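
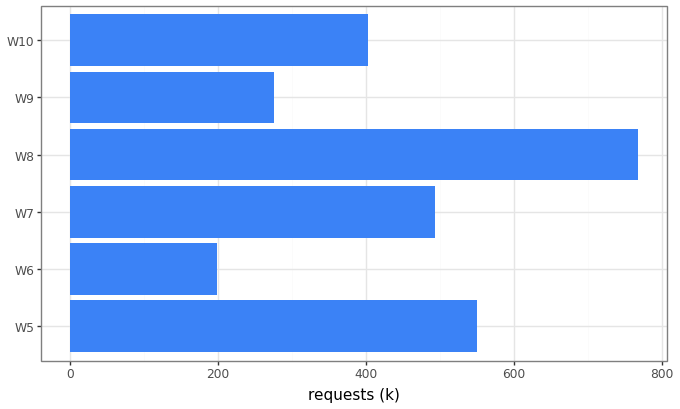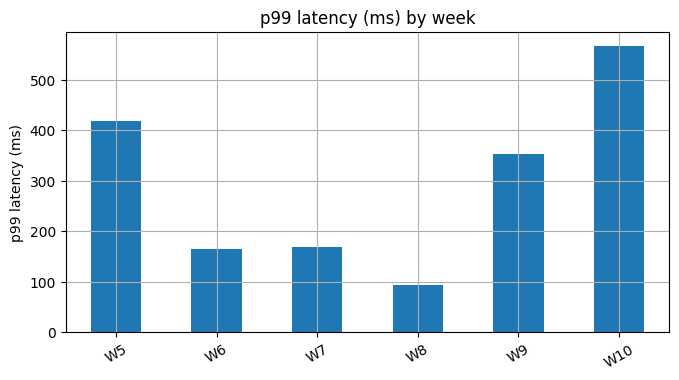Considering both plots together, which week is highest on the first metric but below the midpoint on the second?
Chart 2 median p99 latency (ms) ≈ 300; below-median weeks: W6, W7, W8. Among those, W8 has the highest requests (k) (≈ 800).

W8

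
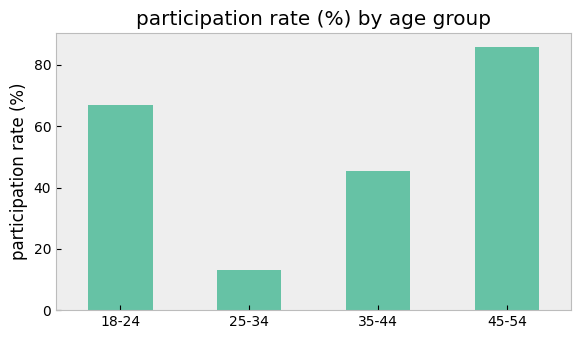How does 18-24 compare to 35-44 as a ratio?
≈ 1.4×

18-24 ≈ 70, 35-44 ≈ 50; 70/50 ≈ 1.4.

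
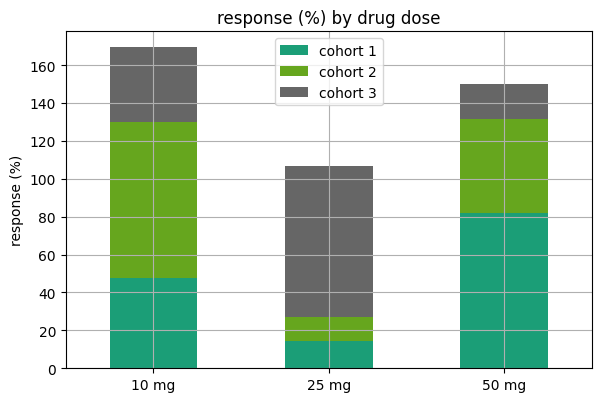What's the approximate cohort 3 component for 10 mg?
cohort 3 top ≈ 160, bottom ≈ 120; segment ≈ 40.

≈ 40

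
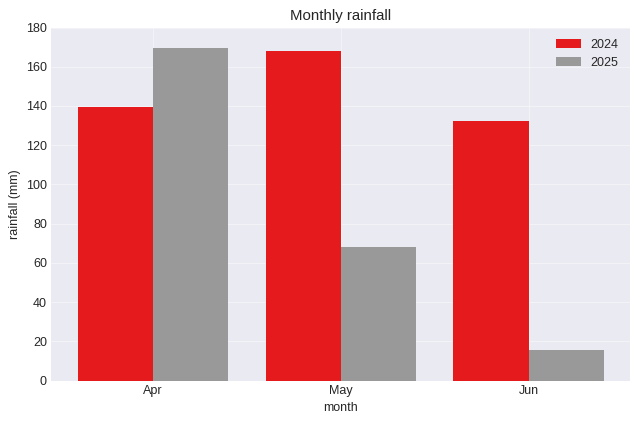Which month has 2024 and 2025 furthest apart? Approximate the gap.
Jun: 2024 ≈ 140, 2025 ≈ 20 → gap ≈ 120. Next-largest (May) is only ≈ 100.

Jun, ≈ 120 mm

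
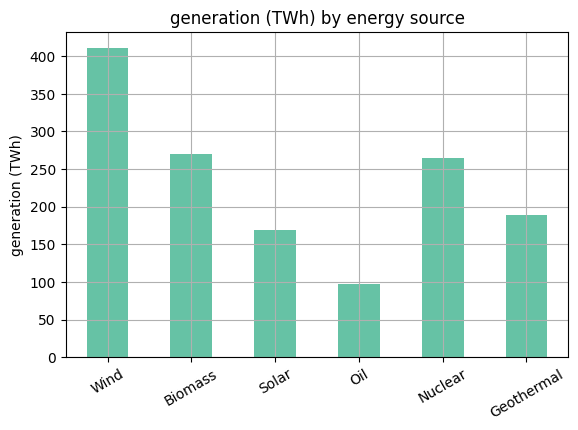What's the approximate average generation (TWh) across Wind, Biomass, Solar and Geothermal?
≈ 250

(400 + 250 + 150 + 200) / 4 ≈ 250.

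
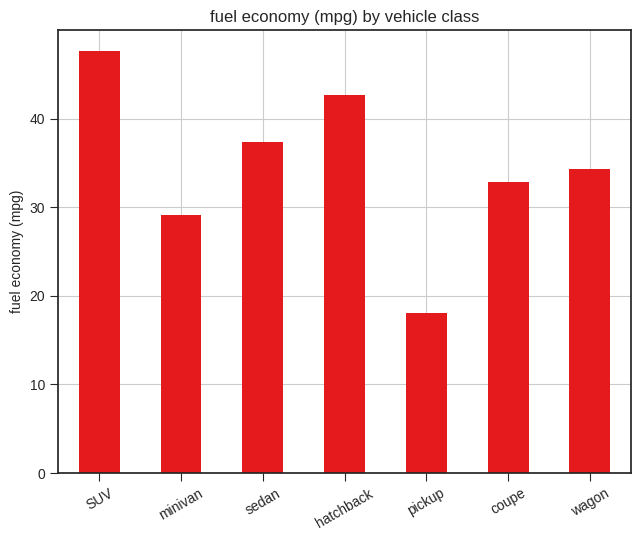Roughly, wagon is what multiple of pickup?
≈ 1.75×

wagon ≈ 35, pickup ≈ 20; 35/20 ≈ 1.75.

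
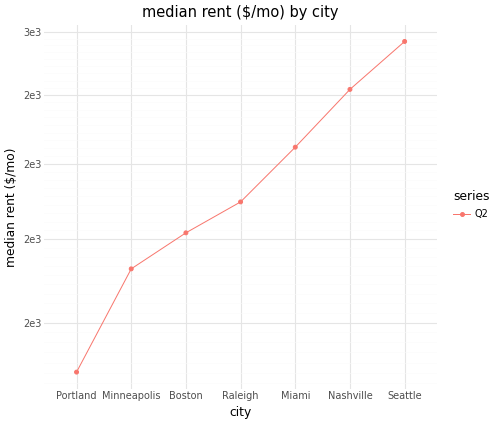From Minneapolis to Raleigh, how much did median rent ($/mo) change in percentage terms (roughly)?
Minneapolis ≈ 1900, Raleigh ≈ 2100; (2100 − 1900) / 1900 ≈ +10.5%.

≈ +10.5%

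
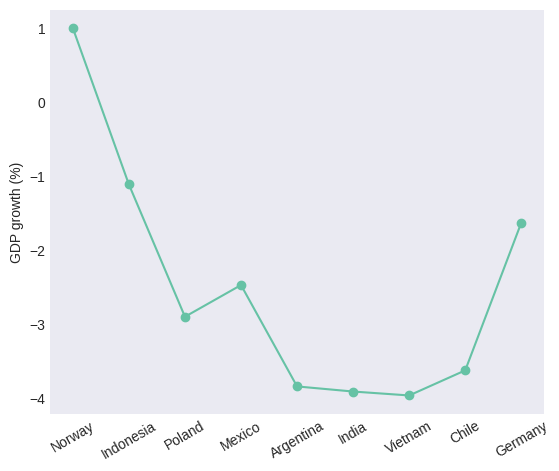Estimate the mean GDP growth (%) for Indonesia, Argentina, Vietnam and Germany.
≈ -2.62

(-1.0 + -4.0 + -4.0 + -1.5) / 4 ≈ -2.62.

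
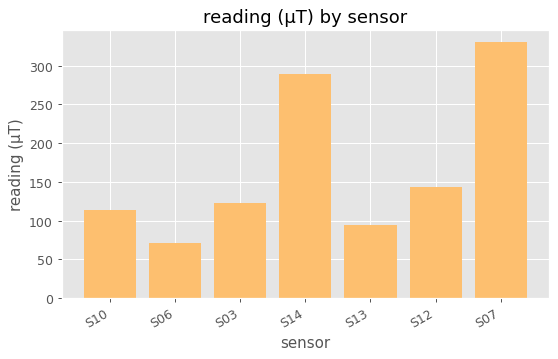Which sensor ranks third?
S12

Top 4: S07 ≈ 350, S14 ≈ 300, S12 ≈ 150, S03 ≈ 100.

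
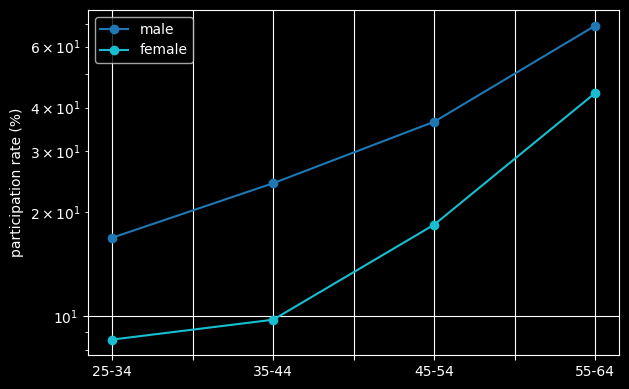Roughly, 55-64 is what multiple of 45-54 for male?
55-64 ≈ 70, 45-54 ≈ 40; 70/40 ≈ 1.75.

≈ 1.75×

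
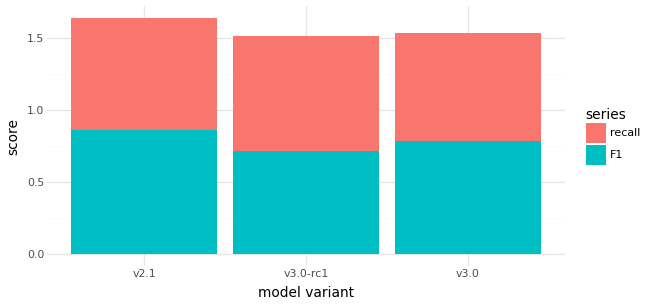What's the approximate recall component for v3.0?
≈ 0.8

recall top ≈ 1.6, bottom ≈ 0.8; segment ≈ 0.8.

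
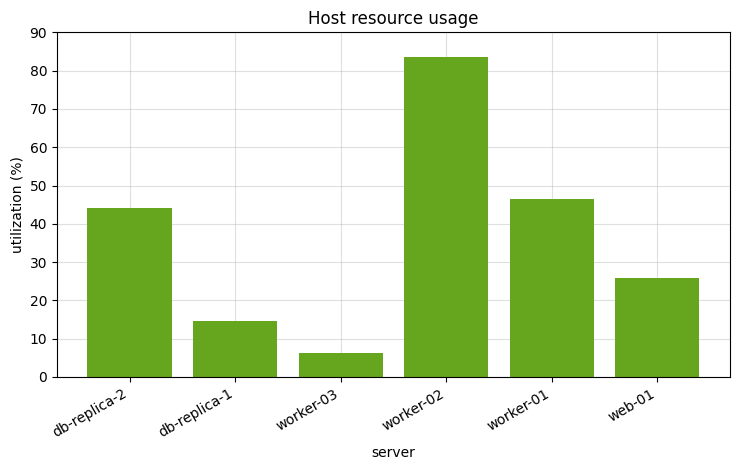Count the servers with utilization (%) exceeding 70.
Above 70: worker-02.

1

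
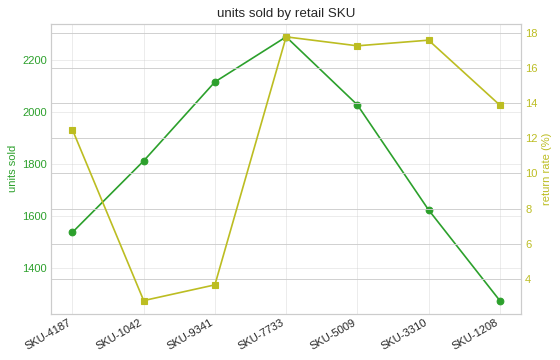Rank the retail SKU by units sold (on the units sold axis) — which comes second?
SKU-9341

Top 3 (on the units sold axis): SKU-7733 ≈ 2300, SKU-9341 ≈ 2100, SKU-5009 ≈ 2000.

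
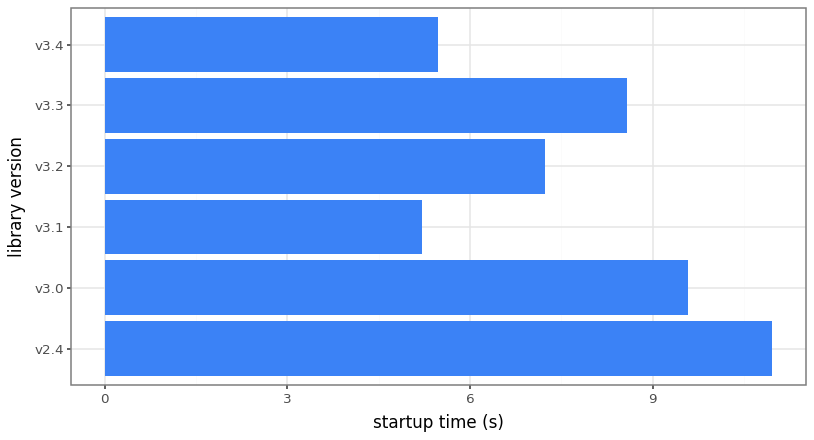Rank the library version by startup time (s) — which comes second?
v3.0

Top 3: v2.4 ≈ 11, v3.0 ≈ 10, v3.3 ≈ 9.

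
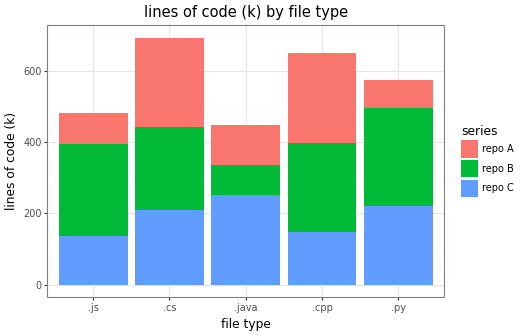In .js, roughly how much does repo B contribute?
≈ 300

repo B top ≈ 400, bottom ≈ 100; segment ≈ 300.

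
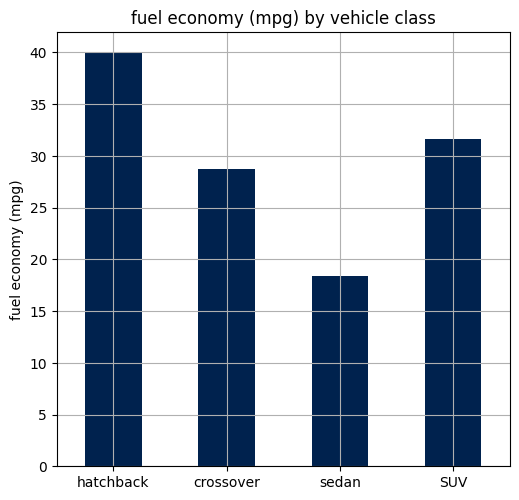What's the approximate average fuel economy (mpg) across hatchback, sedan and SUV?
(40 + 20 + 30) / 3 ≈ 30.

≈ 30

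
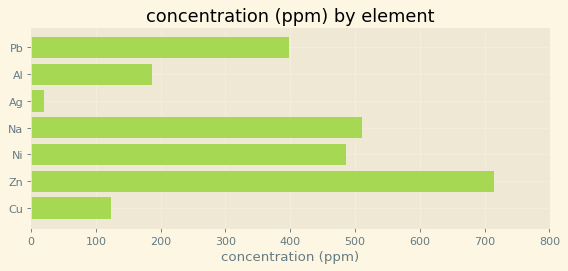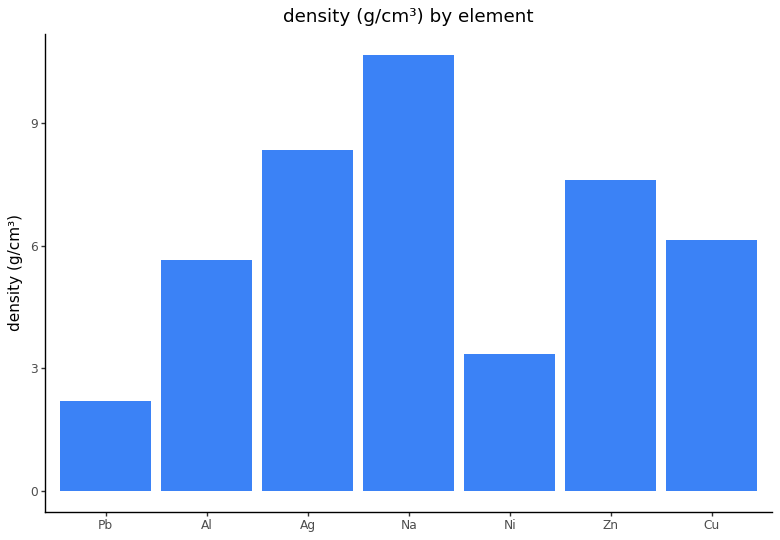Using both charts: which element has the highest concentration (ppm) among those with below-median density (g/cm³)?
Chart 2 median density (g/cm³) ≈ 6; below-median elements: Pb, Al, Ni. Among those, Ni has the highest concentration (ppm) (≈ 500).

Ni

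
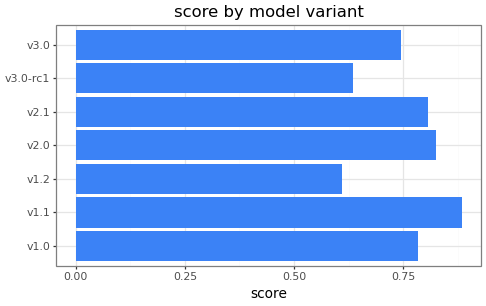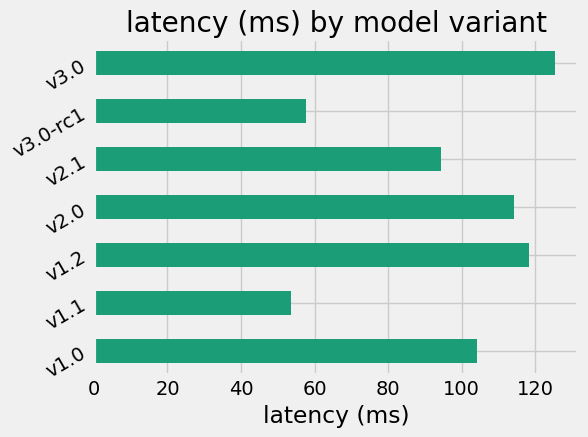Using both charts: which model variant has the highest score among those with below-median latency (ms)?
Chart 2 median latency (ms) ≈ 100; below-median model variants: v1.1, v2.1, v3.0-rc1. Among those, v1.1 has the highest score (≈ 0.9).

v1.1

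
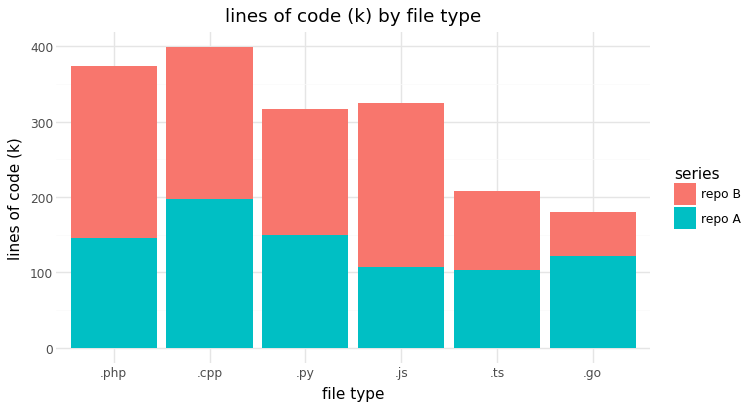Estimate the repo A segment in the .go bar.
repo A top ≈ 100, bottom ≈ 0; segment ≈ 100.

≈ 100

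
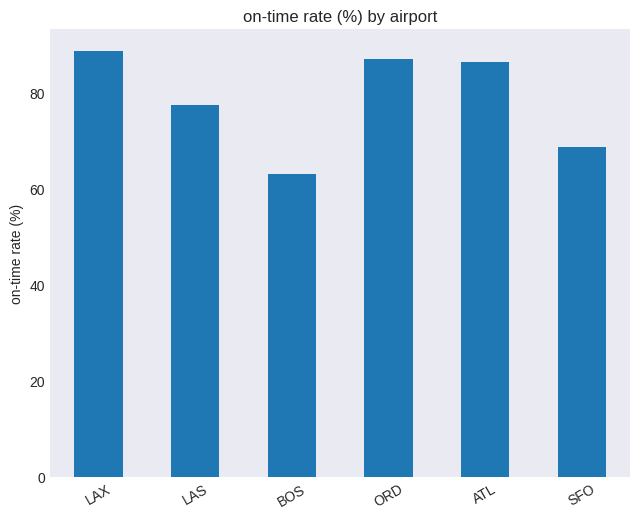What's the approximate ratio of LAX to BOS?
≈ 1.5×

LAX ≈ 90, BOS ≈ 60; 90/60 ≈ 1.5.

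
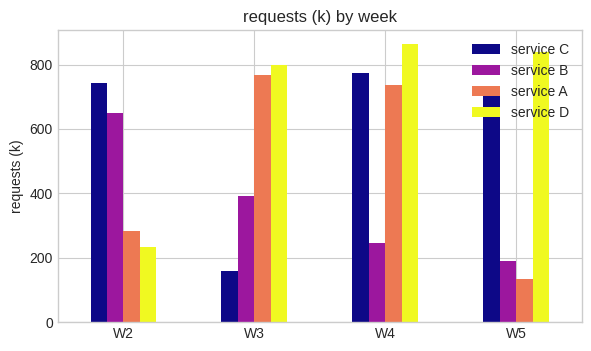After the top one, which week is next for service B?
Top 3 for service B: W2 ≈ 700, W3 ≈ 400, W4 ≈ 200.

W3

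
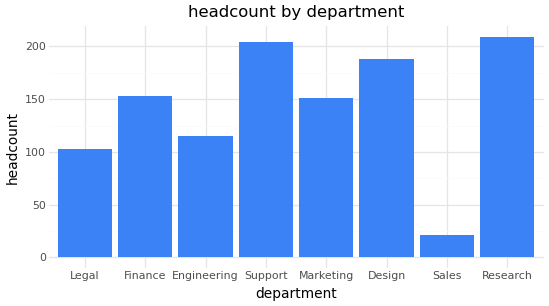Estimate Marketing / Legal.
≈ 1.6×

Marketing ≈ 160, Legal ≈ 100; 160/100 ≈ 1.6.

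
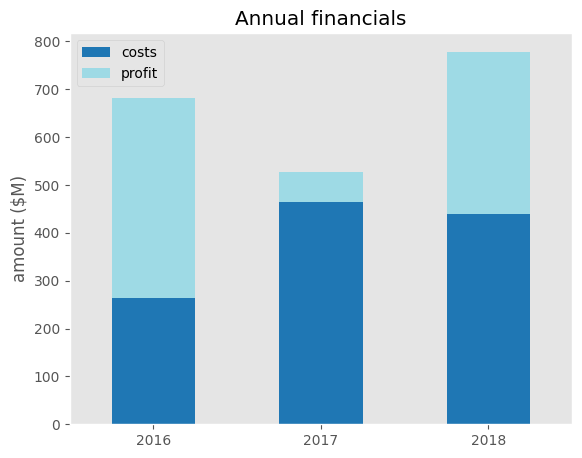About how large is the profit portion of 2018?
profit top ≈ 800, bottom ≈ 400; segment ≈ 400.

≈ 400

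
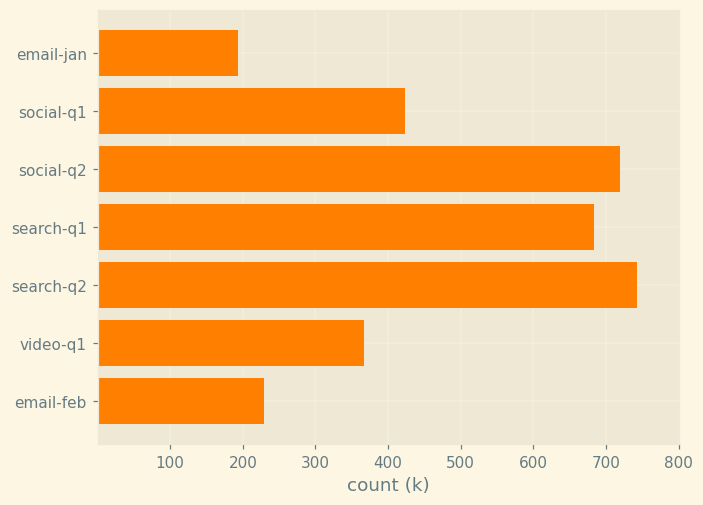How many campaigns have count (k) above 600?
Above 600: social-q2, search-q1, search-q2.

3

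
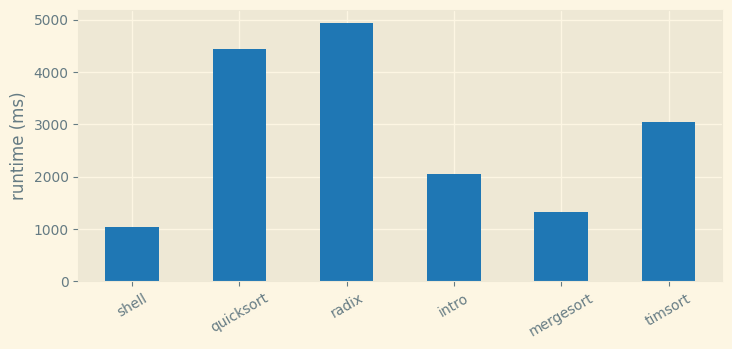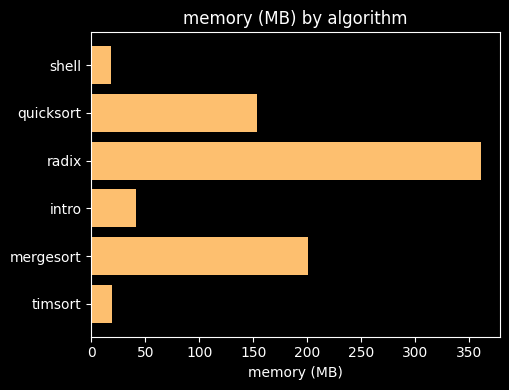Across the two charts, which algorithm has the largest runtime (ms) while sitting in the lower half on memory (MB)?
timsort

Chart 2 median memory (MB) ≈ 100; below-median algorithms: shell, intro, timsort. Among those, timsort has the highest runtime (ms) (≈ 3000).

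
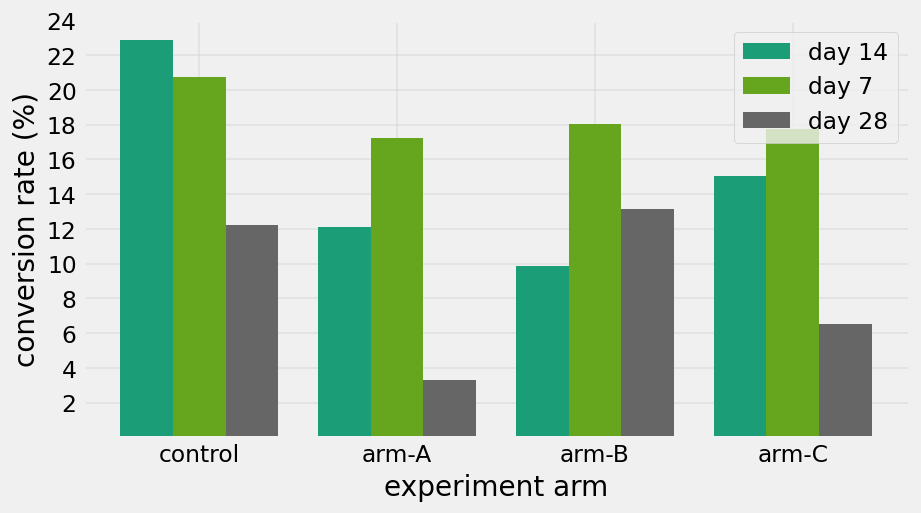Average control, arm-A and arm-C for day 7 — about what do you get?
≈ 19

(20 + 18 + 18) / 3 ≈ 19.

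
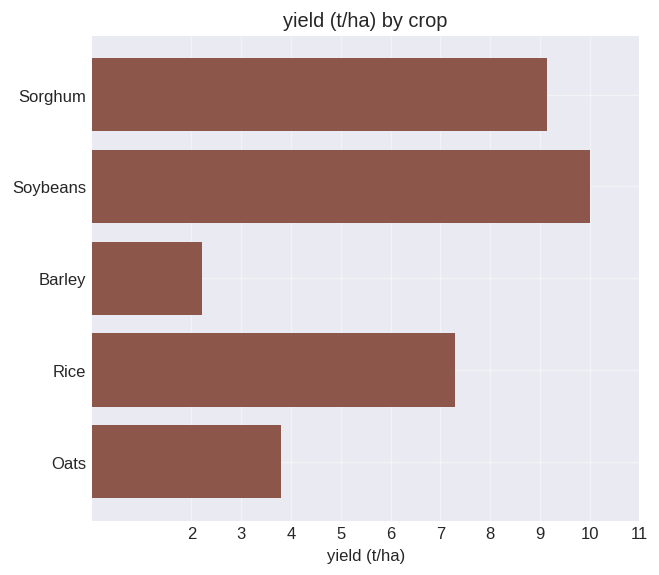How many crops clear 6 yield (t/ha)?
Above 6: Sorghum, Soybeans, Rice.

3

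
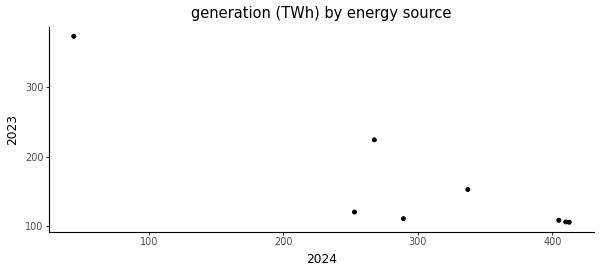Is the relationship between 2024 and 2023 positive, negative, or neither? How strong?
Points are negatively correlated; strong (|r| ≈ 0.9).

negative, strong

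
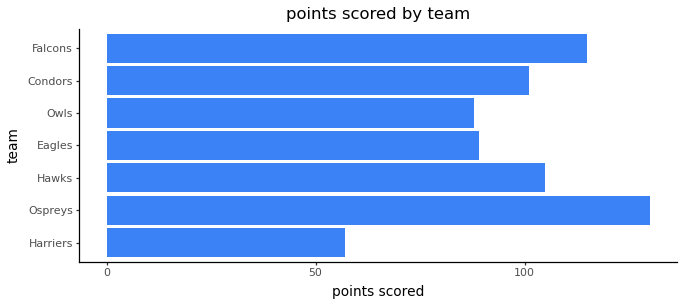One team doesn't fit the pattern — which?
Harriers

Harriers ≈ 60; the rest sit between ≈ 80 and ≈ 120.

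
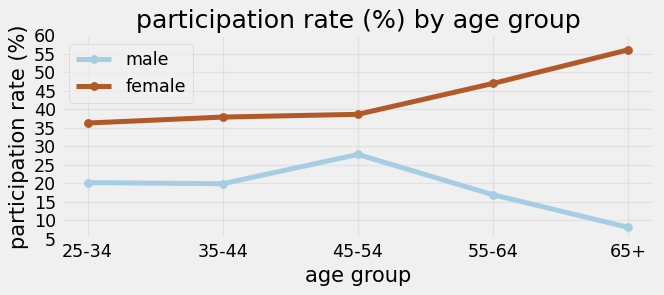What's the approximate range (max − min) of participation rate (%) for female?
≈ 20

Max 65+ ≈ 55, min 25-34 ≈ 35; range ≈ 20.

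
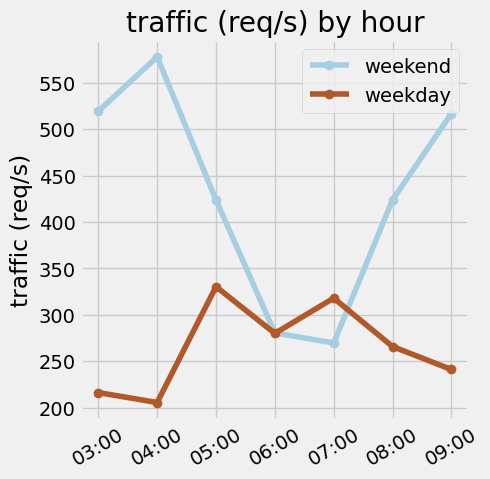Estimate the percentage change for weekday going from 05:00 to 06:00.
≈ -14.3%

05:00 ≈ 350, 06:00 ≈ 300; (300 − 350) / 350 ≈ -14.3%.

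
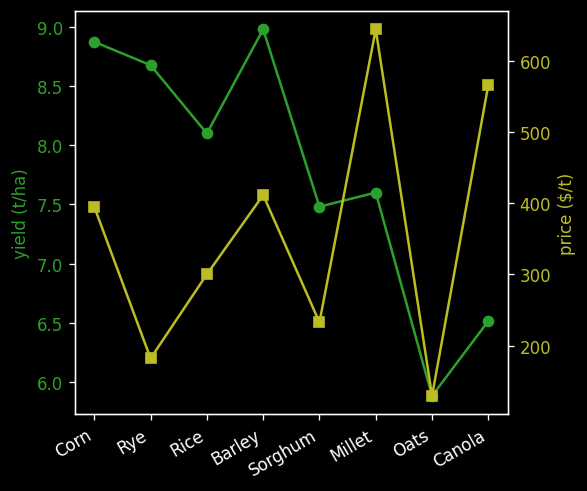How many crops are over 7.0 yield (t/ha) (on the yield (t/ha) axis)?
Above 7.0: Corn, Rye, Rice, Barley, Sorghum, Millet.

6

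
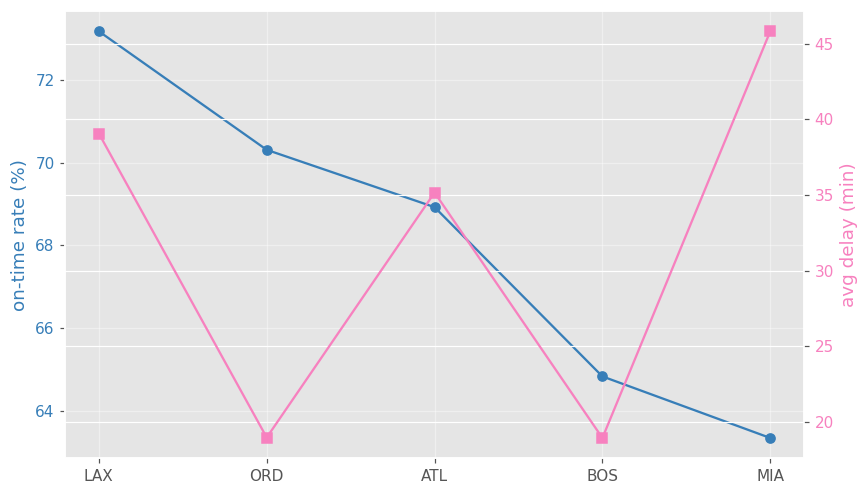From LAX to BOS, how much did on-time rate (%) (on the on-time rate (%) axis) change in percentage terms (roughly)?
≈ -11%

LAX ≈ 73, BOS ≈ 65; (65 − 73) / 73 ≈ -11%.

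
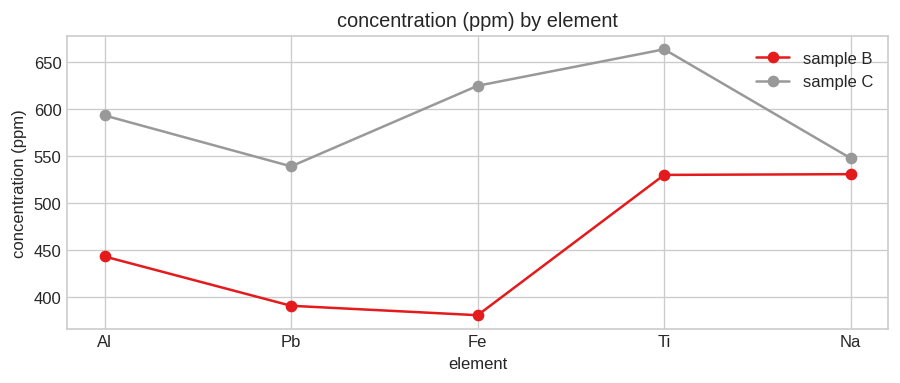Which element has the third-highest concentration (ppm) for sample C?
Top 4 for sample C: Ti ≈ 675, Fe ≈ 625, Al ≈ 600, Na ≈ 550.

Al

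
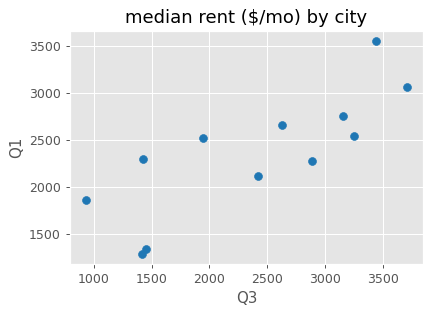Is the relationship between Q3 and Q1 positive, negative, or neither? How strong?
Points are positively correlated; strong (|r| ≈ 0.8).

positive, strong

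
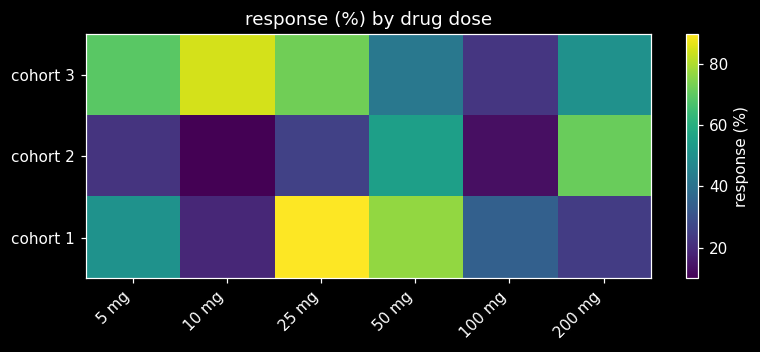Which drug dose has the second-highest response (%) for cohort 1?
Top 3 for cohort 1: 25 mg ≈ 90, 50 mg ≈ 80, 5 mg ≈ 50.

50 mg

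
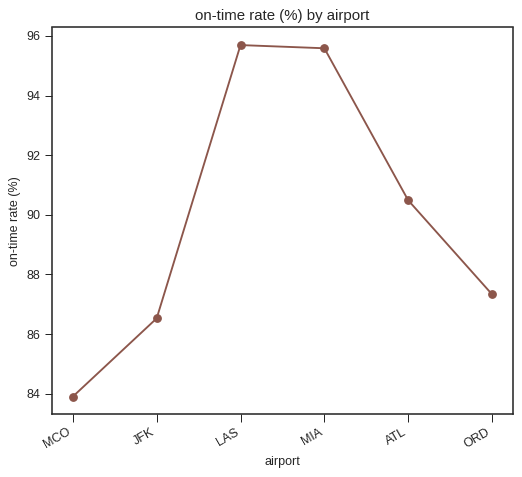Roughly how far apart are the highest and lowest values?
Max LAS ≈ 96, min MCO ≈ 84; range ≈ 12.

≈ 12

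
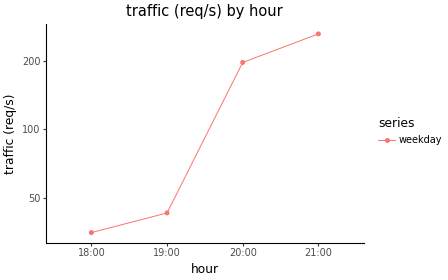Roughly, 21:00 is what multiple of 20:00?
≈ 1.3×

21:00 ≈ 260, 20:00 ≈ 200; 260/200 ≈ 1.3.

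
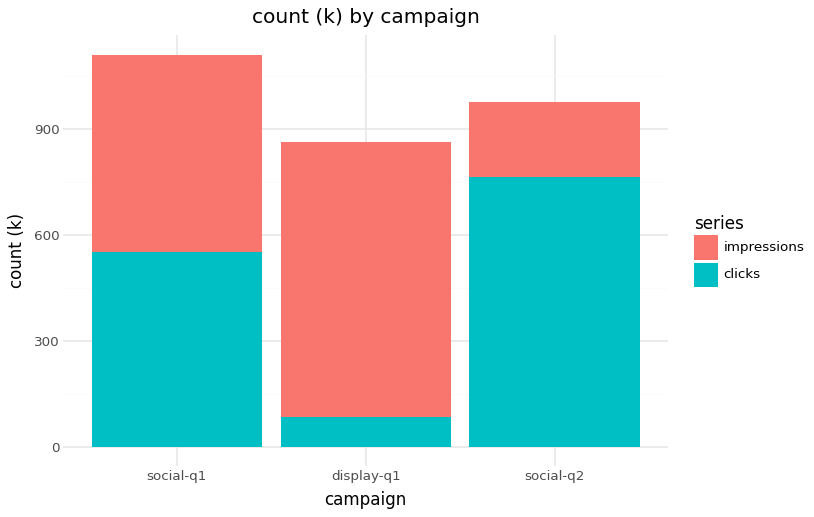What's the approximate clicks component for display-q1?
≈ 100

clicks top ≈ 100, bottom ≈ 0; segment ≈ 100.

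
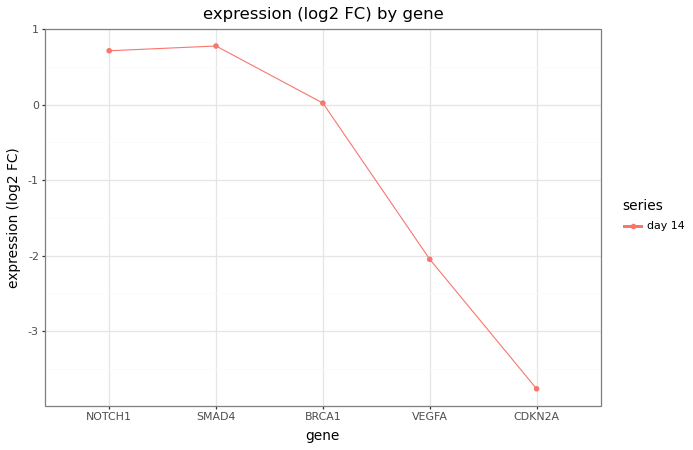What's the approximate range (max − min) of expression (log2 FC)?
Max SMAD4 ≈ 1.0, min CDKN2A ≈ -4.0; range ≈ 5.0.

≈ 5.0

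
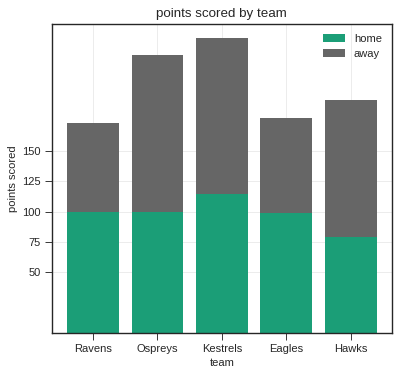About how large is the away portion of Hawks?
≈ 125

away top ≈ 200, bottom ≈ 75; segment ≈ 125.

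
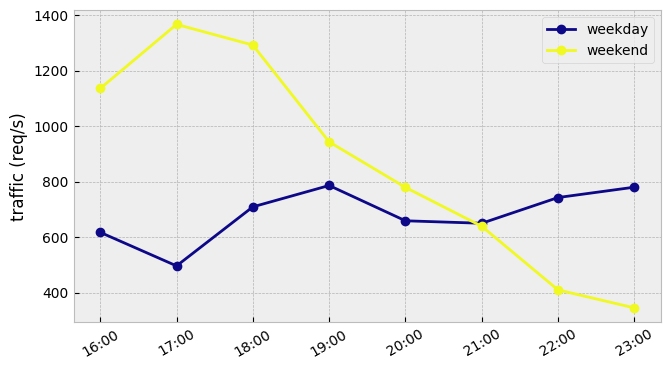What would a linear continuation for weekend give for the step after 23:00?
≈ 150

Last three: 600, 400, 300 → slope ≈ -150/step → next ≈ 150.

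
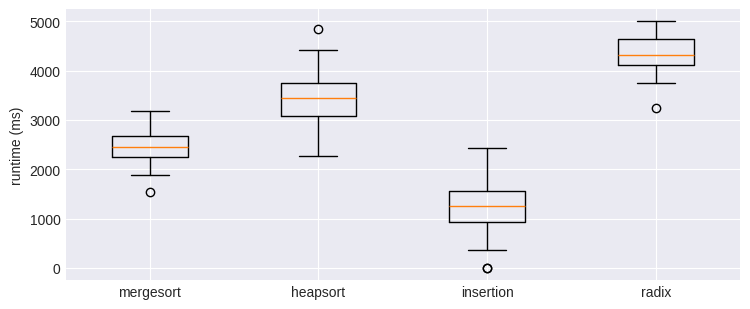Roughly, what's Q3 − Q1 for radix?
≈ 500

Q3 ≈ 4500, Q1 ≈ 4000; IQR ≈ 500.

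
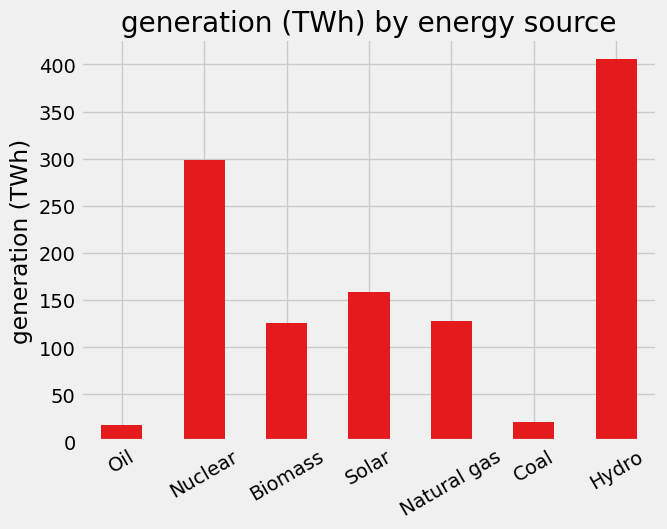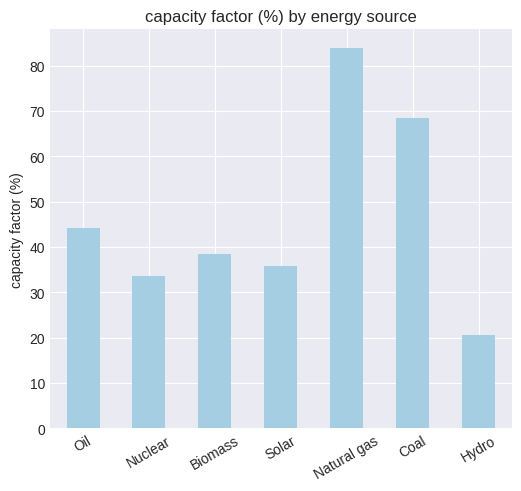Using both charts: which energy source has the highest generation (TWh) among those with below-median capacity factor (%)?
Hydro

Chart 2 median capacity factor (%) ≈ 40; below-median energy sources: Nuclear, Solar, Hydro. Among those, Hydro has the highest generation (TWh) (≈ 400).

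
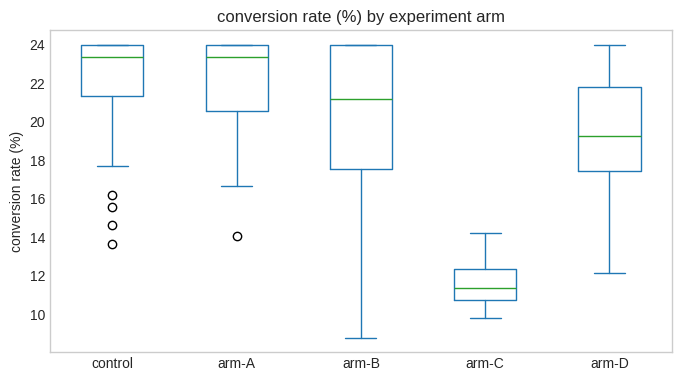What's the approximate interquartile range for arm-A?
Q3 ≈ 24, Q1 ≈ 20; IQR ≈ 4.

≈ 4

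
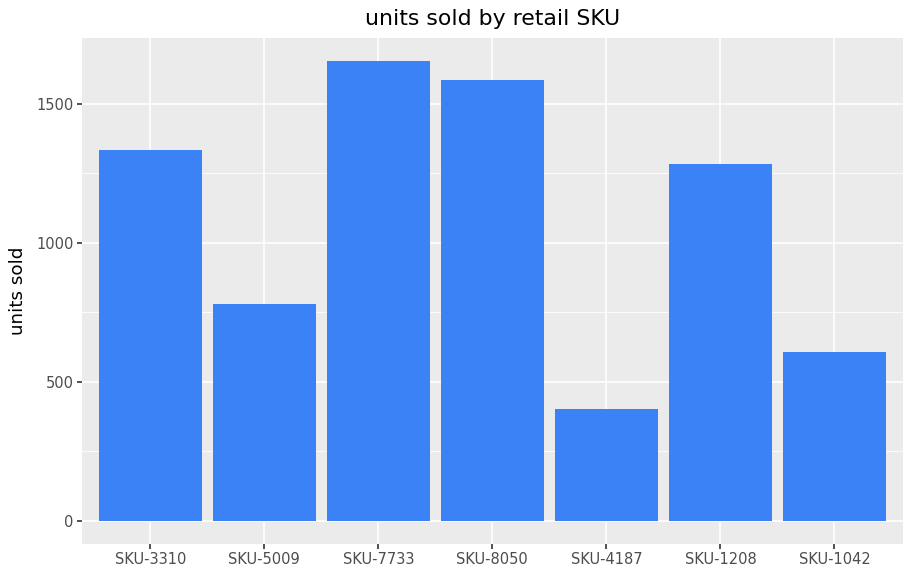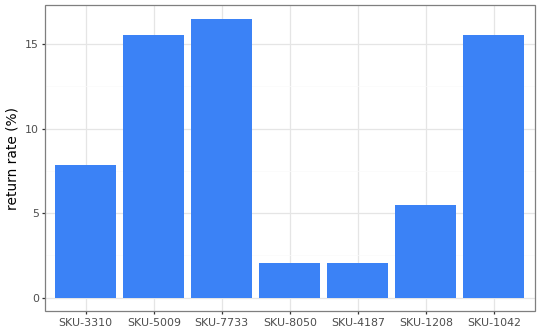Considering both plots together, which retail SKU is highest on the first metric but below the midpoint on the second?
SKU-8050

Chart 2 median return rate (%) ≈ 8; below-median retail SKUs: SKU-8050, SKU-4187, SKU-1208. Among those, SKU-8050 has the highest units sold (≈ 1600).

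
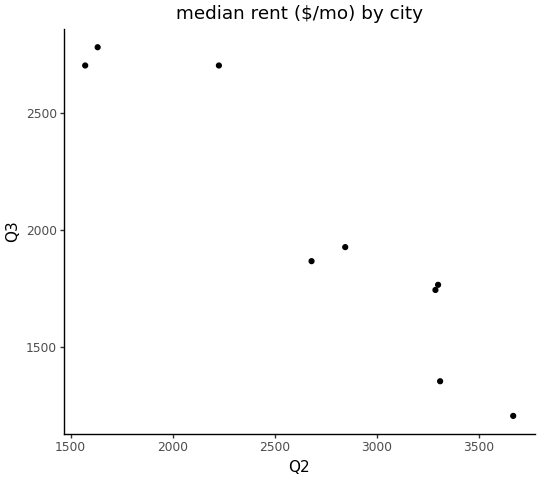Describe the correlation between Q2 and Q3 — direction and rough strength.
negative, strong

Points are negatively correlated; strong (|r| ≈ 0.9).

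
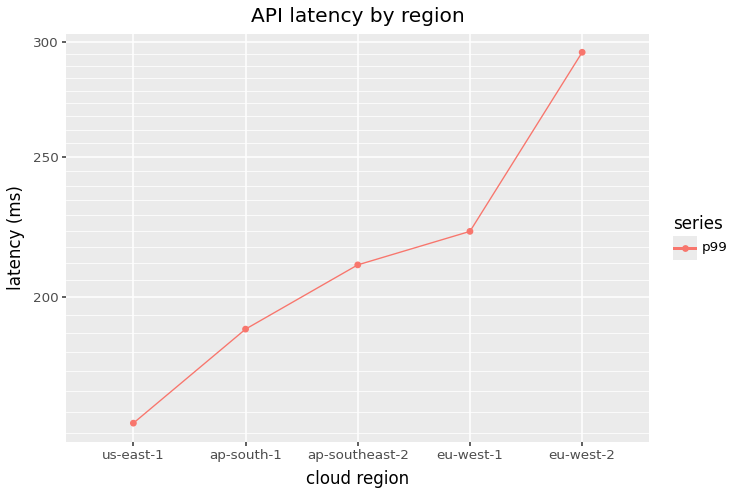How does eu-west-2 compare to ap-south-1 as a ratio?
≈ 1.5×

eu-west-2 ≈ 300, ap-south-1 ≈ 200; 300/200 ≈ 1.5.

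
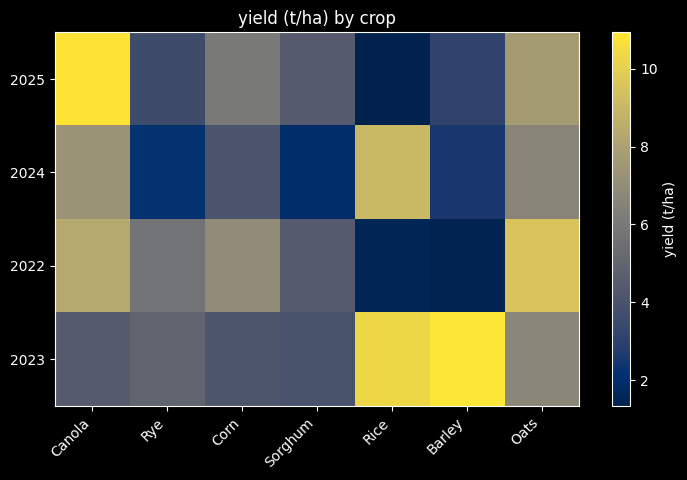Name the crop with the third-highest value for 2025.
Corn

Top 4 for 2025: Canola ≈ 11, Oats ≈ 8, Corn ≈ 6, Sorghum ≈ 4.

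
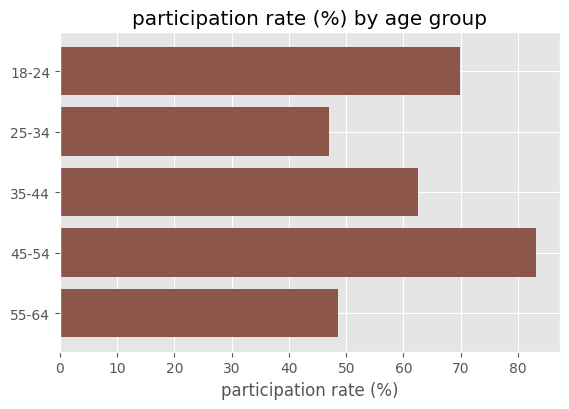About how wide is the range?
≈ 30

Max 45-54 ≈ 80, min 25-34 ≈ 50; range ≈ 30.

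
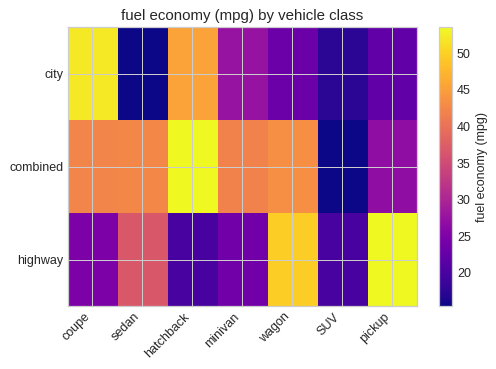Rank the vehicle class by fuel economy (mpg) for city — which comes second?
hatchback

Top 3 for city: coupe ≈ 50, hatchback ≈ 45, minivan ≈ 30.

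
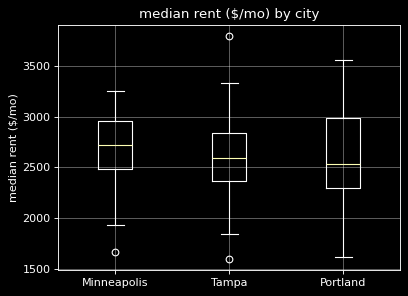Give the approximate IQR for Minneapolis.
≈ 470

Q3 ≈ 2950, Q1 ≈ 2480; IQR ≈ 470.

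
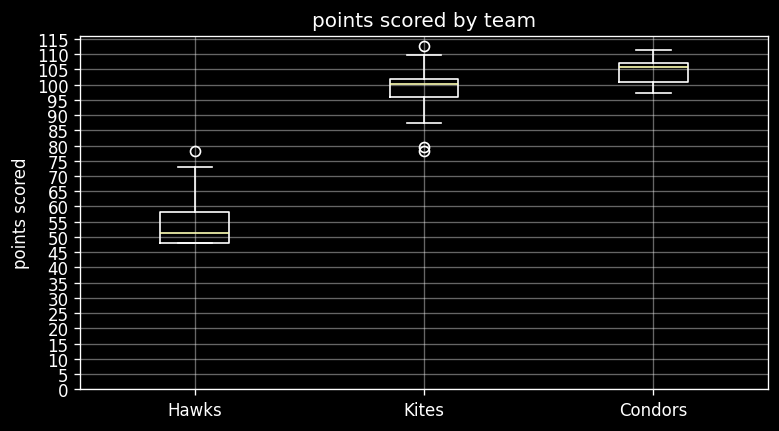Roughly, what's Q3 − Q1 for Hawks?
≈ 10

Q3 ≈ 60, Q1 ≈ 50; IQR ≈ 10.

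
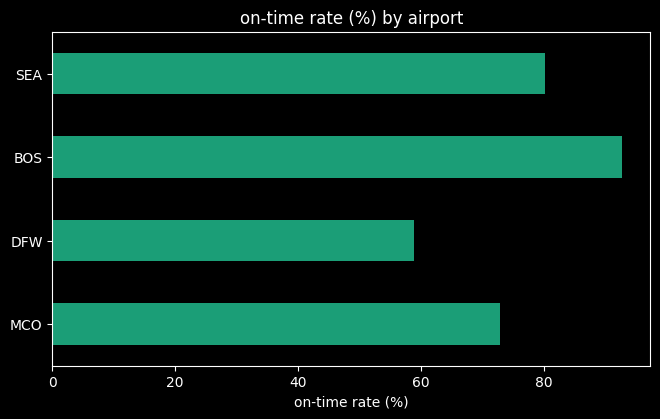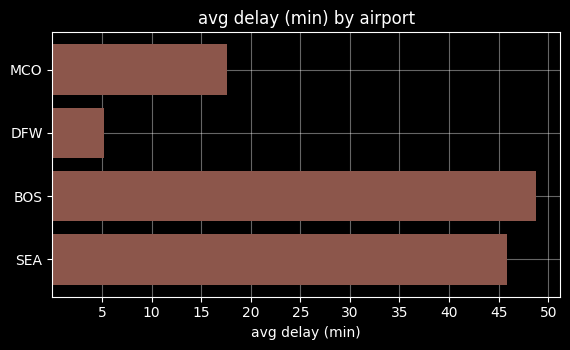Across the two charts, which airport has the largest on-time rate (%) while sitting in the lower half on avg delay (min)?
MCO

Chart 2 median avg delay (min) ≈ 30; below-median airports: MCO, DFW. Among those, MCO has the highest on-time rate (%) (≈ 70).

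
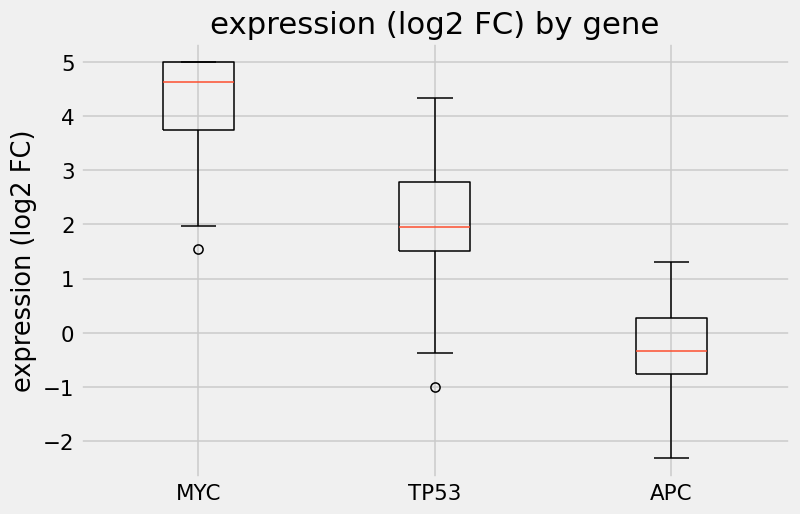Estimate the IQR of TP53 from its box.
Q3 ≈ 3.0, Q1 ≈ 1.5; IQR ≈ 1.5.

≈ 1.5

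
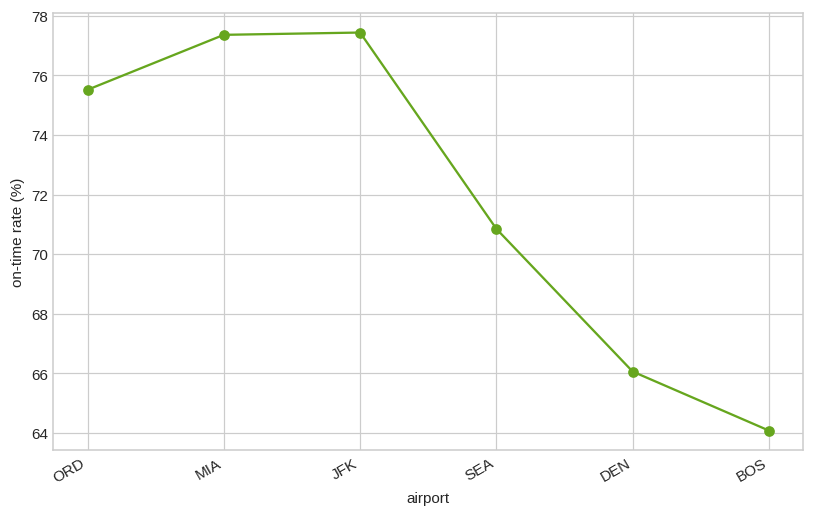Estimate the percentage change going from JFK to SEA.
≈ -10.3%

JFK ≈ 78, SEA ≈ 70; (70 − 78) / 78 ≈ -10.3%.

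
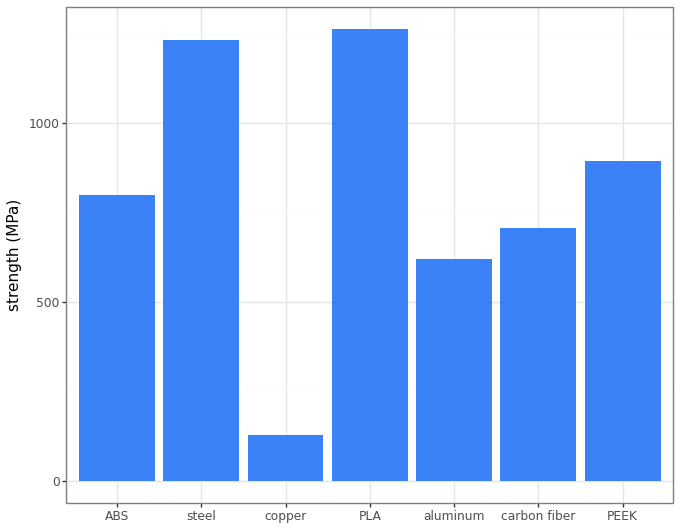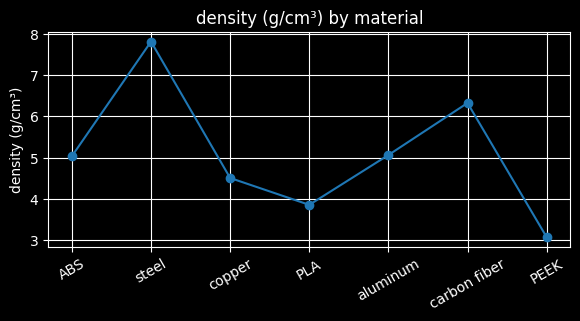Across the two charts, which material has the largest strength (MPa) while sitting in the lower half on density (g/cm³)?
PLA

Chart 2 median density (g/cm³) ≈ 5; below-median materials: copper, PLA, PEEK. Among those, PLA has the highest strength (MPa) (≈ 1200).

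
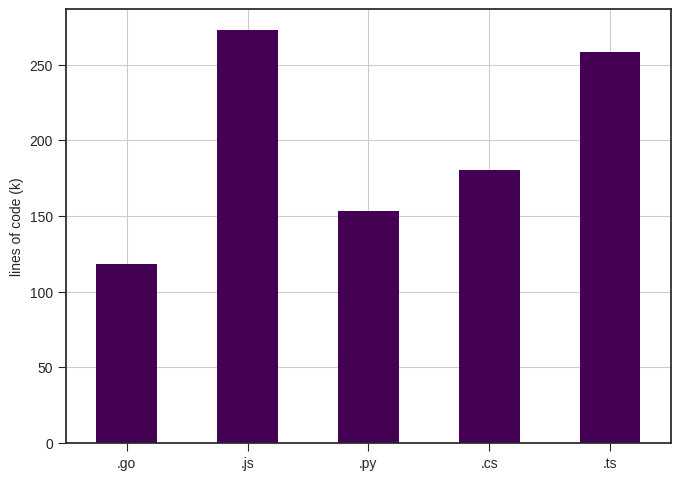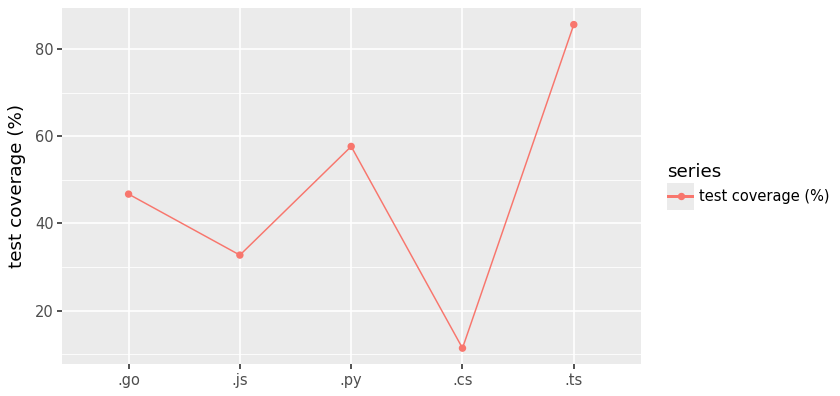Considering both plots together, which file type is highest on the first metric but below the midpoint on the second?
.js

Chart 2 median test coverage (%) ≈ 50; below-median file types: .js, .cs. Among those, .js has the highest lines of code (k) (≈ 250).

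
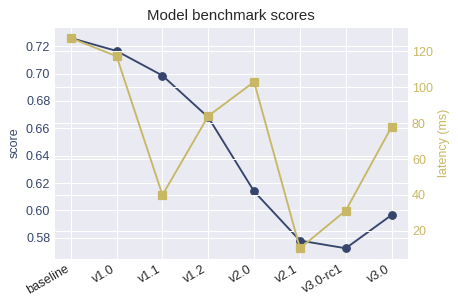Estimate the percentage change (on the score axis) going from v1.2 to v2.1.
v1.2 ≈ 0.66, v2.1 ≈ 0.58; (0.58 − 0.66) / 0.66 ≈ -12.1%.

≈ -12.1%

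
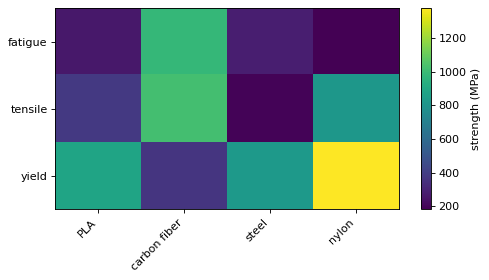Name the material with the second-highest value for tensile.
nylon

Top 3 for tensile: carbon fiber ≈ 1000, nylon ≈ 800, PLA ≈ 400.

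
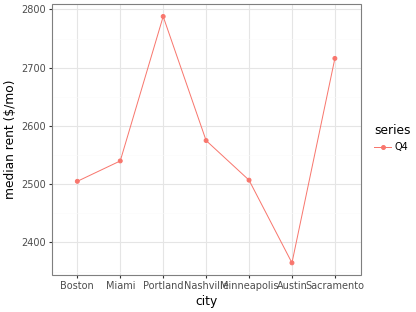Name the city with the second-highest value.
Sacramento

Top 3: Portland ≈ 2800, Sacramento ≈ 2700, Nashville ≈ 2600.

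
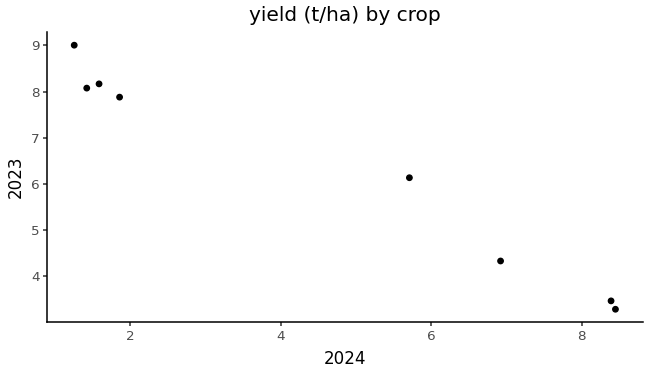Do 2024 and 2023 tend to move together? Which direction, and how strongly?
Points are negatively correlated; strong (|r| ≈ 1.0).

negative, strong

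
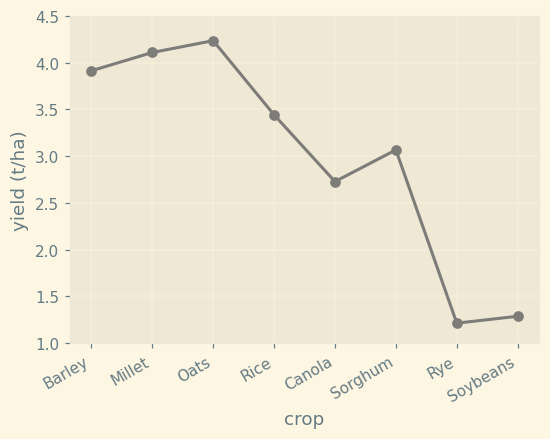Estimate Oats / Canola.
≈ 1.6×

Oats ≈ 4.0, Canola ≈ 2.5; 4.0/2.5 ≈ 1.6.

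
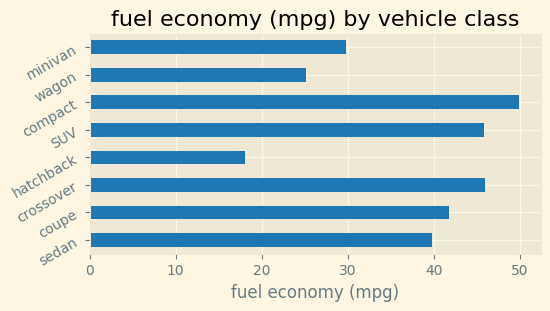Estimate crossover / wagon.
crossover ≈ 45, wagon ≈ 25; 45/25 ≈ 1.8.

≈ 1.8×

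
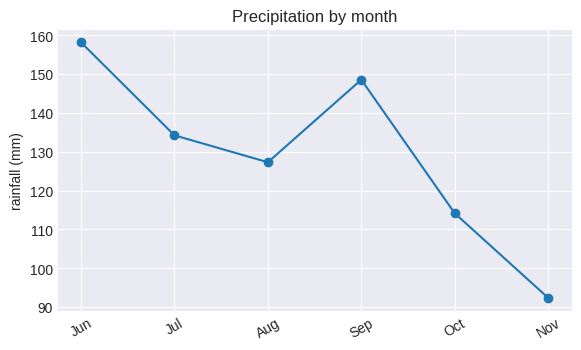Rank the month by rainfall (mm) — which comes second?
Sep

Top 3: Jun ≈ 160, Sep ≈ 150, Jul ≈ 130.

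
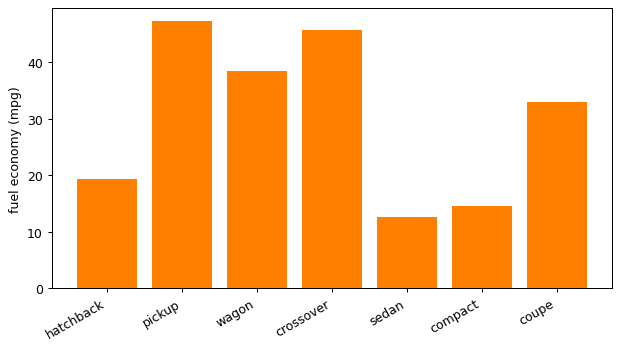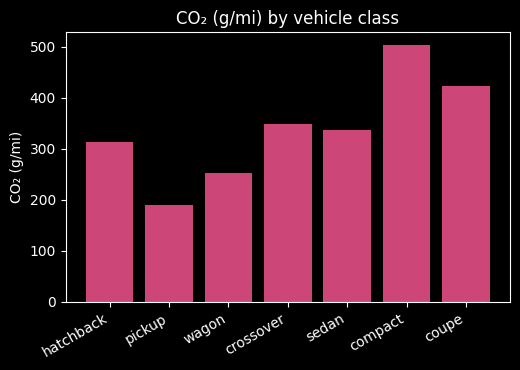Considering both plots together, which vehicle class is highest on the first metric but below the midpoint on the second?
Chart 2 median CO₂ (g/mi) ≈ 350; below-median vehicle classes: hatchback, pickup, wagon. Among those, pickup has the highest fuel economy (mpg) (≈ 45).

pickup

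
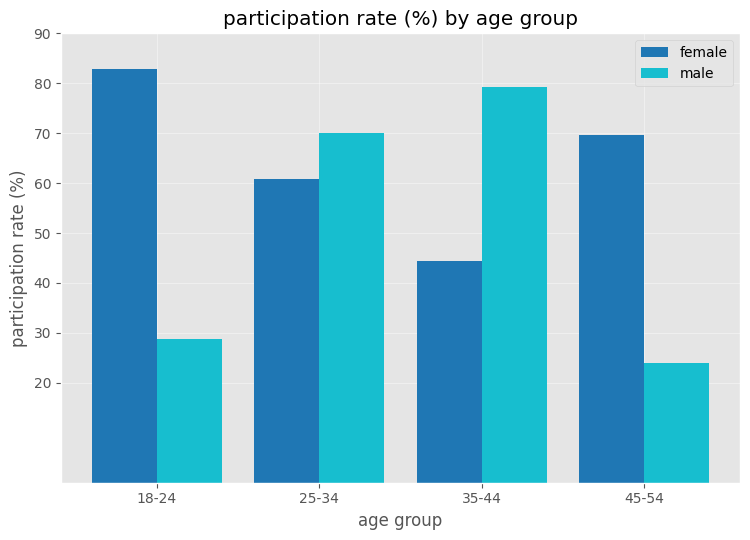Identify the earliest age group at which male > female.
25-34

18-24: male ≈ 30 vs female ≈ 80 (not yet); 25-34: male ≈ 70 vs female ≈ 60 (first crossover).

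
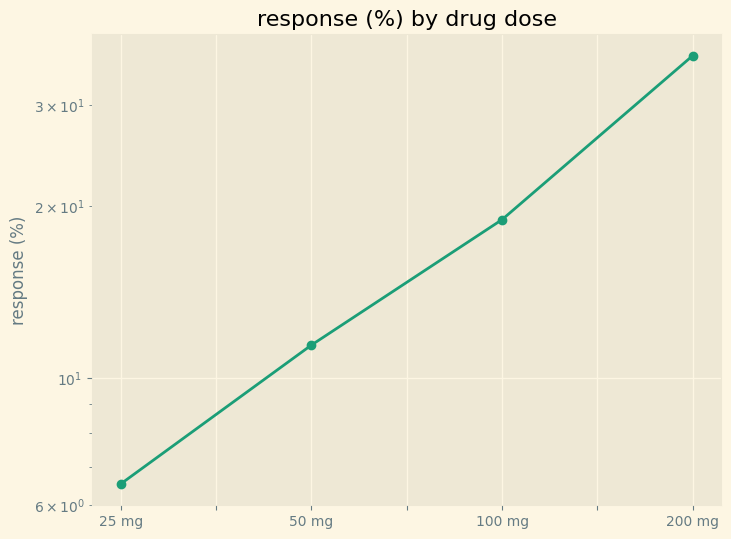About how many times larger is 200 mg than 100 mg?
200 mg ≈ 35, 100 mg ≈ 20; 35/20 ≈ 1.75.

≈ 1.75×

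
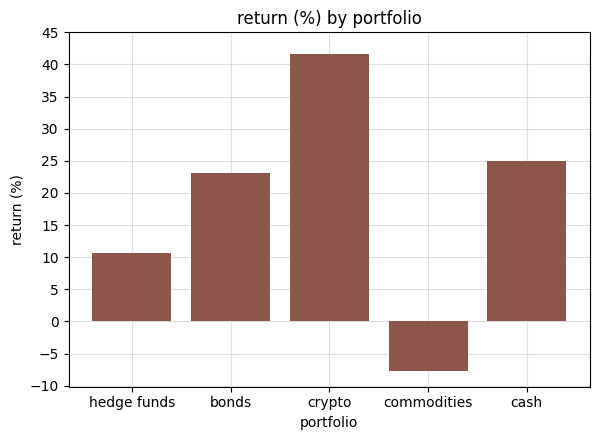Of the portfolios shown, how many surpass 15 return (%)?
Above 15: bonds, crypto, cash.

3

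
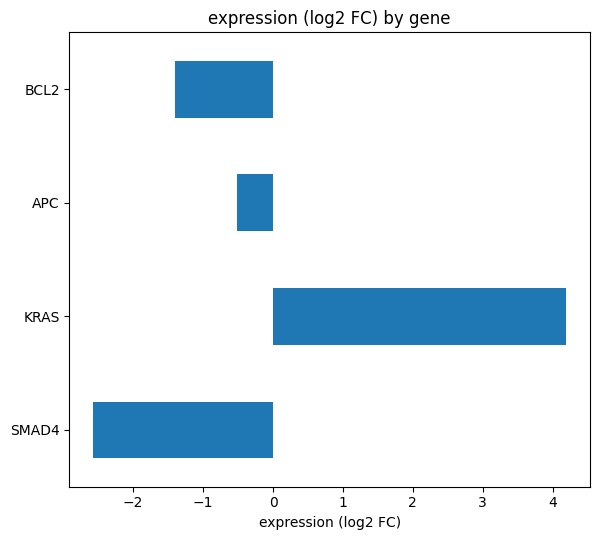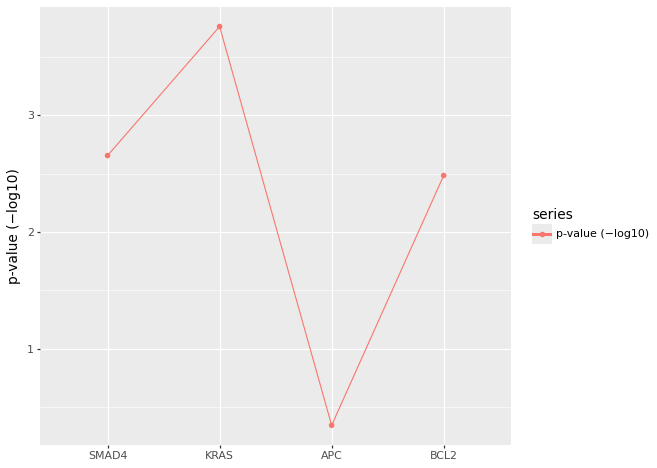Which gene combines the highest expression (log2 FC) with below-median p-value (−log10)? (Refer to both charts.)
APC

Chart 2 median p-value (−log10) ≈ 2.5; below-median genes: APC, BCL2. Among those, APC has the highest expression (log2 FC) (≈ -0.5).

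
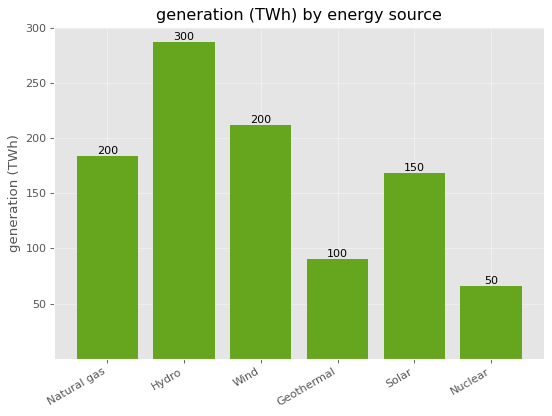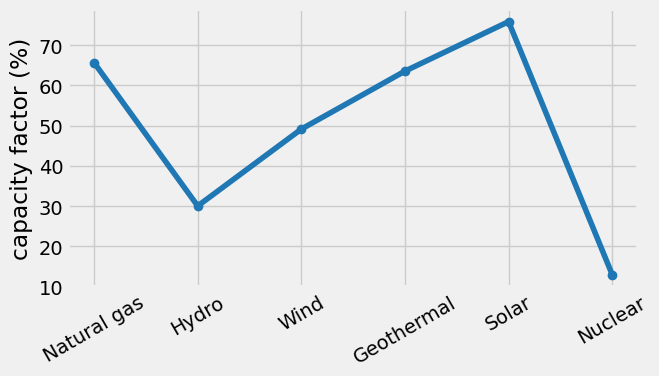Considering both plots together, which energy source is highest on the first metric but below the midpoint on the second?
Chart 2 median capacity factor (%) ≈ 60; below-median energy sources: Hydro, Wind, Nuclear. Among those, Hydro has the highest generation (TWh) (≈ 300).

Hydro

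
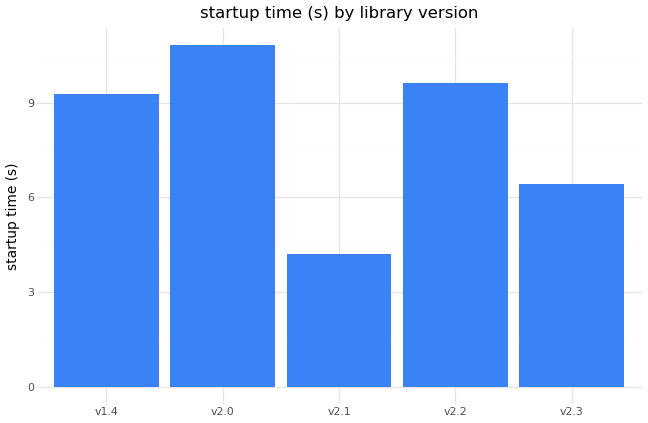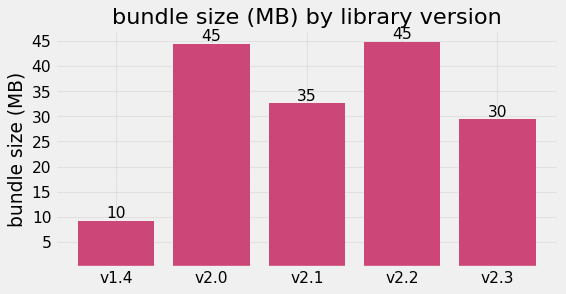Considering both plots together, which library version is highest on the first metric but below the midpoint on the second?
v1.4

Chart 2 median bundle size (MB) ≈ 35; below-median library versions: v1.4, v2.3. Among those, v1.4 has the highest startup time (s) (≈ 9).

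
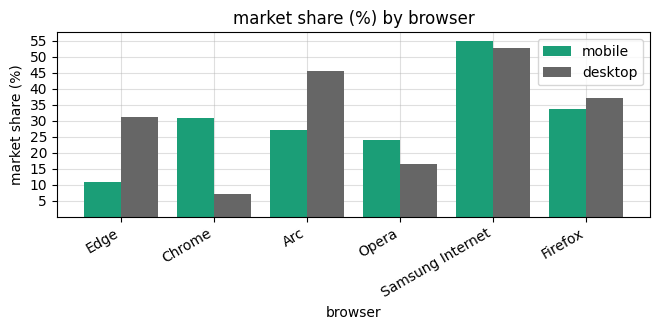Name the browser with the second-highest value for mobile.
Top 3 for mobile: Samsung Internet ≈ 55, Firefox ≈ 35, Chrome ≈ 30.

Firefox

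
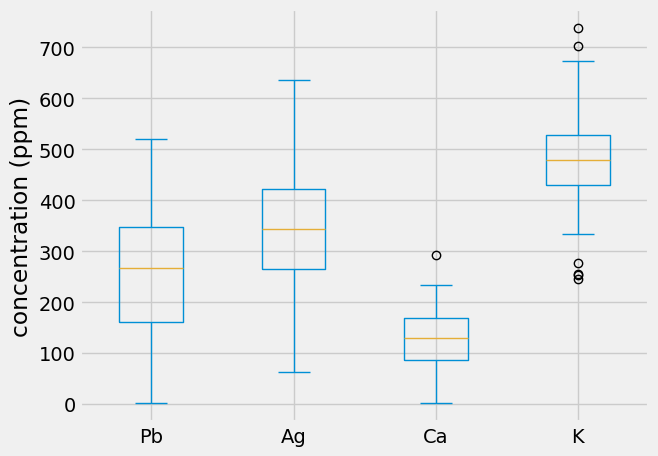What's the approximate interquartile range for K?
≈ 100

Q3 ≈ 550, Q1 ≈ 450; IQR ≈ 100.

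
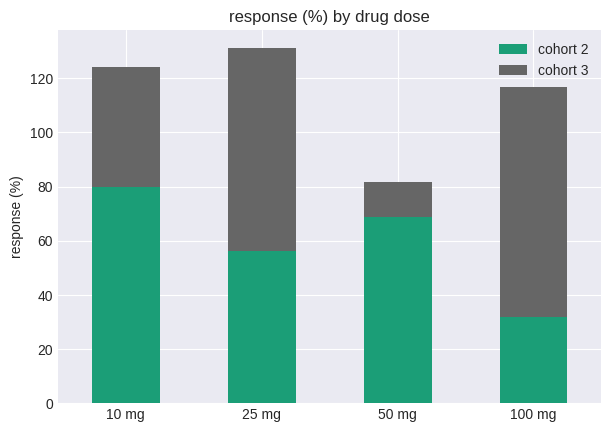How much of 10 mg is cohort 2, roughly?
cohort 2 top ≈ 80, bottom ≈ 0; segment ≈ 80.

≈ 80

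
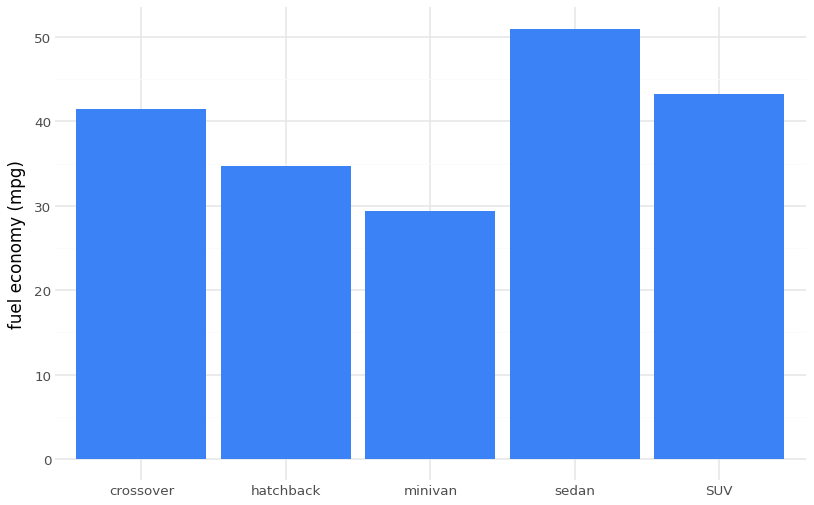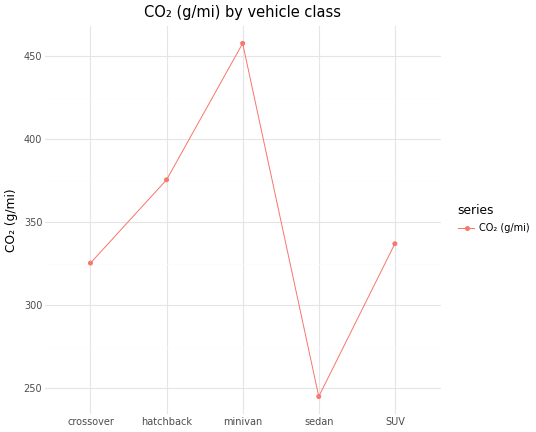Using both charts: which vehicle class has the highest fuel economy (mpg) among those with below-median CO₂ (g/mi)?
sedan

Chart 2 median CO₂ (g/mi) ≈ 350; below-median vehicle classes: crossover, sedan. Among those, sedan has the highest fuel economy (mpg) (≈ 50).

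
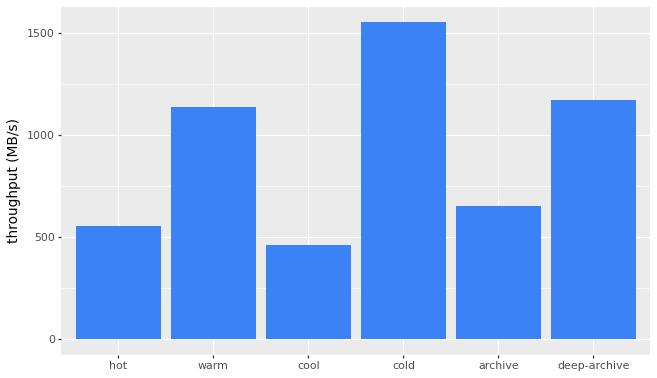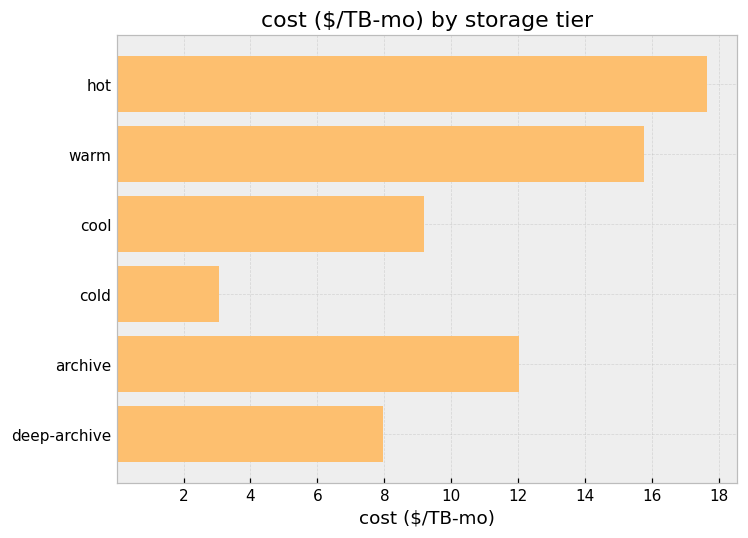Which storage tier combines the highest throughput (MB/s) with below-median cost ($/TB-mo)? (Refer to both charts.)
Chart 2 median cost ($/TB-mo) ≈ 10; below-median storage tiers: cool, cold, deep-archive. Among those, cold has the highest throughput (MB/s) (≈ 1600).

cold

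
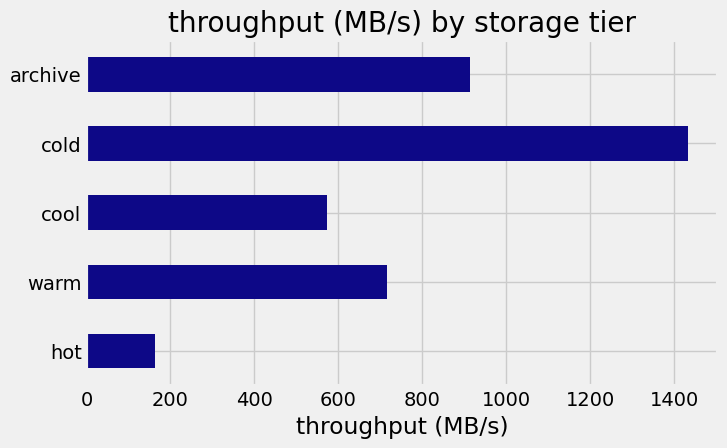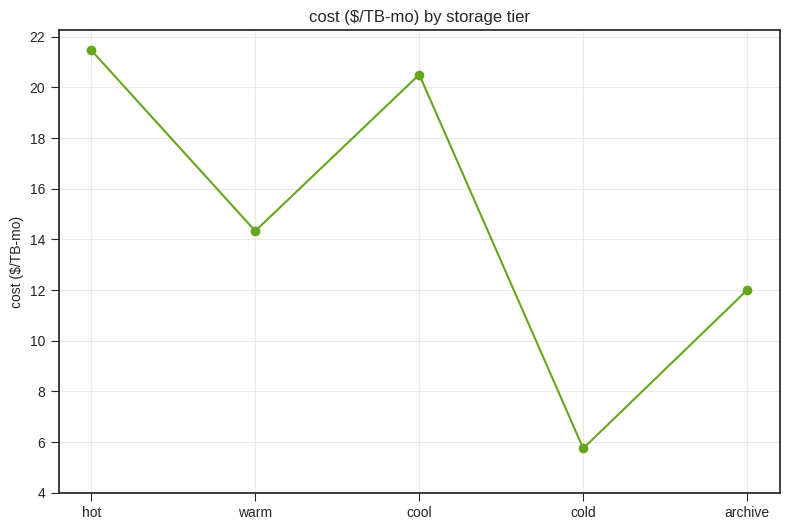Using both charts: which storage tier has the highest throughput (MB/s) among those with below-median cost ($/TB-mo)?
cold

Chart 2 median cost ($/TB-mo) ≈ 14; below-median storage tiers: cold, archive. Among those, cold has the highest throughput (MB/s) (≈ 1400).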